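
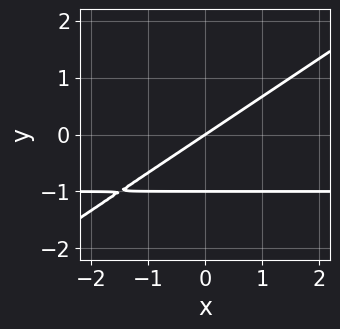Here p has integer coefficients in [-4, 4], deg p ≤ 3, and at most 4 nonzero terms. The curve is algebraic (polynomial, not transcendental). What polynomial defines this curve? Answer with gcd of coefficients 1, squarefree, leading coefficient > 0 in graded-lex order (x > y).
Degree: a generic line meets the curve in up to 2 points, so deg p = 2.
Observable constraints: among the integer gridlines, it crosses the y-axis at y ∈ {-1, 0}; it meets the x-axis at x = 0 (among the integer gridlines).
Solving for integer coefficients yields p as stated.

2*x*y - 3*y^2 + 2*x - 3*y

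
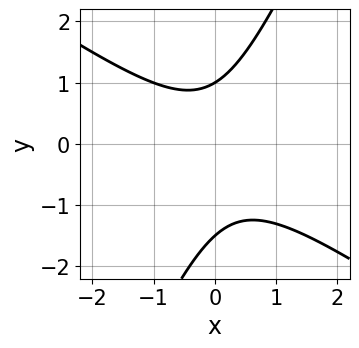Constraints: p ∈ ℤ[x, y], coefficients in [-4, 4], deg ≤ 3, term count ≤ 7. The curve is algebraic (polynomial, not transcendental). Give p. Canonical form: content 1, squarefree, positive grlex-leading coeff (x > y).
3*x^2 + 3*x*y - 2*y^2 - y + 3

(a) Degree: a generic line meets the curve in up to 2 points, so deg p = 2.
(b) Against the integer gridlines: it misses every integer gridline on the x-axis; it meets the y-axis at y = 1 (among the integer gridlines).
(c) Fitting integer coefficients to these (and the overall shape) gives p.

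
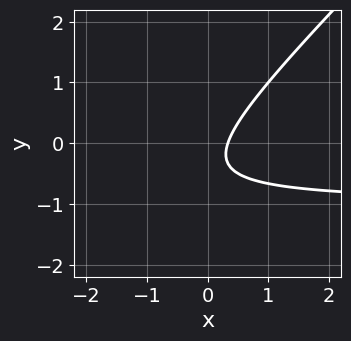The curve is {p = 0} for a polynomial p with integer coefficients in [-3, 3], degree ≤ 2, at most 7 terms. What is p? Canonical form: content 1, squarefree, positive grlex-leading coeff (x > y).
First, deg p = 2. The shape is more complex than any degree-1 curve.
Then, from the axis intercepts and sections: no y-intercept at any integer in the box.
Finally, these observations pin down the coefficients.

3*x*y - 3*y^2 + 3*x - 2*y - 1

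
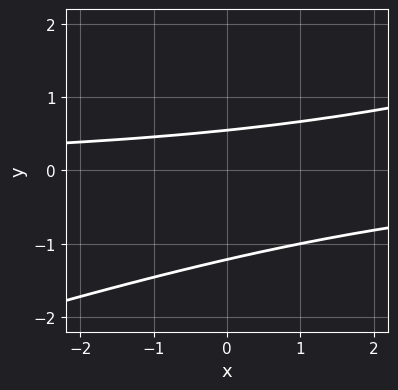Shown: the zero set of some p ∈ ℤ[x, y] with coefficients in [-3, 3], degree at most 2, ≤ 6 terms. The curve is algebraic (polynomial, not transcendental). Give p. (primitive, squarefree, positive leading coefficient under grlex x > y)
x*y - 3*y^2 - 2*y + 2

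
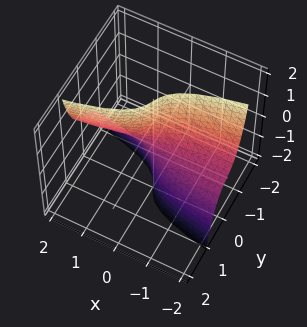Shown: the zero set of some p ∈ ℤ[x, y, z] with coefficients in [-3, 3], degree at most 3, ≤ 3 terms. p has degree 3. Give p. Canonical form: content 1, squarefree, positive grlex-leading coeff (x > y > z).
3*y^3 - x*z + y

(a) The degree is 3 — a generic line meets the surface in up to 3 points.
(b) Against the integer gridlines: the visible x-axis segment lies entirely on the surface; one y-axis crossing is at y = 0; the visible z-axis segment lies entirely on the surface.
(c) Matching integer coefficients to the picture gives p.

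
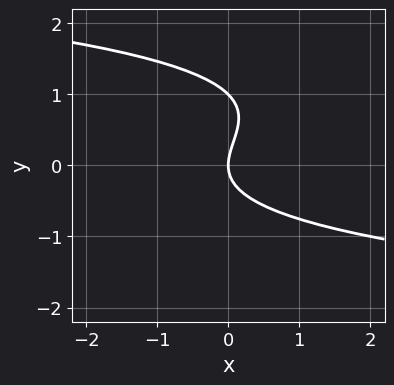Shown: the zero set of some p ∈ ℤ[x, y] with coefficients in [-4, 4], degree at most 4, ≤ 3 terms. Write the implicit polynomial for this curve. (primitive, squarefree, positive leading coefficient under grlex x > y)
1. Degree: a generic line meets the curve in up to 3 points, so deg p = 3.
2. Checking where it meets the axes: it crosses the x-axis at the gridline x = 0; among the integer gridlines, it crosses the y-axis at y ∈ {0, 1}.
3. Putting this together gives p.

y^3 - y^2 + x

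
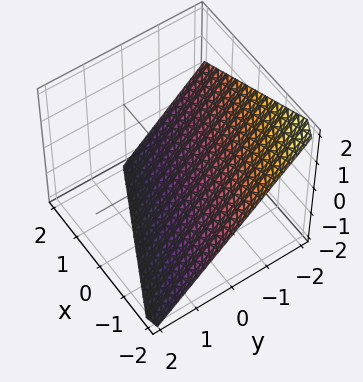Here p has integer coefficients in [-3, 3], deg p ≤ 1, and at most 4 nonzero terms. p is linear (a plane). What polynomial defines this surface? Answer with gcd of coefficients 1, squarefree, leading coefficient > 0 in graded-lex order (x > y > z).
(a) The degree is 1 — the surface is flat (a plane).
(b) From the axis intercepts and sections: it meets the y-axis at y = -1 (among the integer gridlines); it meets the z-axis at z = -1 (among the integer gridlines); one x-axis crossing is at x = -2.
(c) Together with the visible shape, these determine p as stated.

x + 2*y + 2*z + 2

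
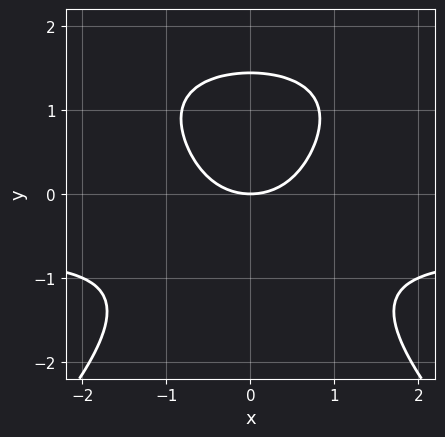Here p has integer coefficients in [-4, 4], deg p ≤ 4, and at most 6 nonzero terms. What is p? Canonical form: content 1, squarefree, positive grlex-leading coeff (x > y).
x^2*y^2 - y^4 - 2*x^2*y - 2*x^2 + 3*y

1. The degree is 4 — no degree-3 curve has this shape.
2. Symmetries: it's symmetric under x → −x, forcing even powers of x.
3. Reading off the gridlines: one x-axis crossing is at x = 0; it crosses the y-axis at the gridline y = 0.
4. Together with the visible shape, these determine p as stated.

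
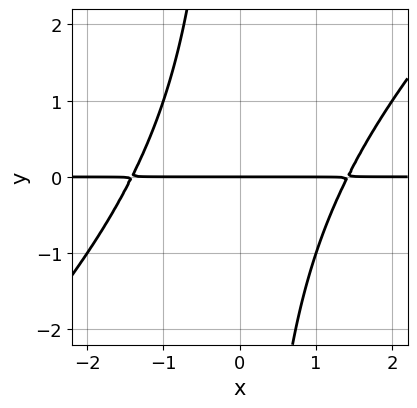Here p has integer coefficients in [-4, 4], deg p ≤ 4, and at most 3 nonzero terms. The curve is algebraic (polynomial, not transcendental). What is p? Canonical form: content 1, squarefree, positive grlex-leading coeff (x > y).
First, degree: no degree-2 curve has this shape, so deg p = 3.
Then, from the axis intercepts and sections: it crosses the y-axis at the gridline y = 0; the visible x-axis segment lies entirely on the curve.
Finally, assembling these constraints gives the stated polynomial.

x^2*y - x*y^2 - 2*y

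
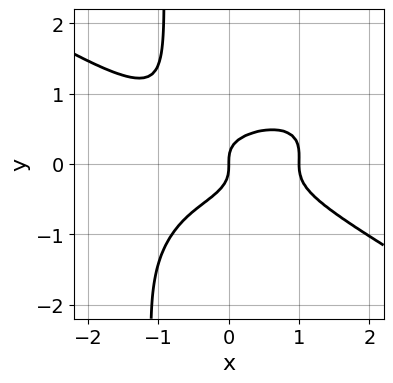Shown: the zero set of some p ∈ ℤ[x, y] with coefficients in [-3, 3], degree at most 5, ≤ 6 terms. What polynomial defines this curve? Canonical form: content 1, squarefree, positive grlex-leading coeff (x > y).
x^4 - x^2*y^2 + 3*x*y^3 + 3*y^3 - x

(a) Degree: no degree-3 curve has this shape, so deg p = 4.
(b) Against the integer gridlines: among the integer gridlines, it crosses the x-axis at x ∈ {0, 1}; one y-axis crossing is at y = 0.
(c) These observations pin down the coefficients.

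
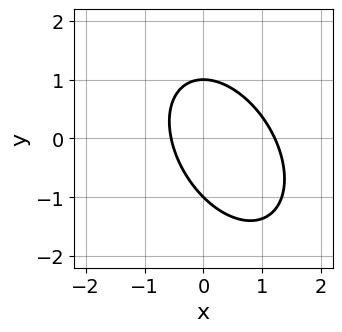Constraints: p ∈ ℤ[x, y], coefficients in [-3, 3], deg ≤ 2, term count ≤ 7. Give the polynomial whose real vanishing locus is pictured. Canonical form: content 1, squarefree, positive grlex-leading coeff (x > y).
3*x^2 + 2*x*y + 2*y^2 - 2*x - 2

Degree: a generic line meets the curve in up to 2 points, so deg p = 2.
Against the integer gridlines: the y-axis gridline crossings are at y ∈ {-1, 1}.
Fitting integer coefficients to these (and the overall shape) gives p.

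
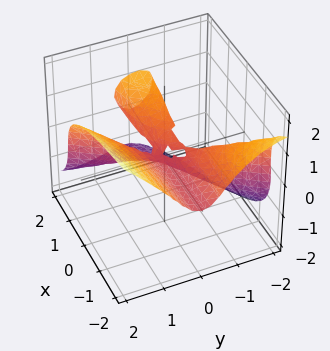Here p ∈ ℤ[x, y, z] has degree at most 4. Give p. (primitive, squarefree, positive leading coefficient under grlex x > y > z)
deg p = 3. No degree-2 surface has this shape.
From the axis intercepts and sections: it meets the z-axis at z = 0 (among the integer gridlines); the visible x-axis segment lies entirely on the surface.
Putting this together gives p.

3*x*y^2 - 2*y^3 + 3*z^3 - 2*x*z + 2*y*z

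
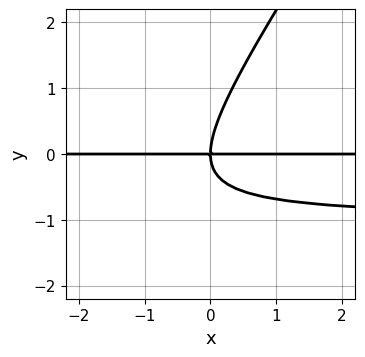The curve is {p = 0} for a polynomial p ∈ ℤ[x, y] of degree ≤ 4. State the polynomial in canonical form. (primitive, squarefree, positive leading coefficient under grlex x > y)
1. The degree is 3 — the shape is more complex than any degree-2 curve.
2. Observable constraints: the visible x-axis segment lies entirely on the curve; one y-axis crossing is at y = 0.
3. The integer polynomial consistent with all of this is the stated p.

3*x*y^2 - 2*y^3 + 3*x*y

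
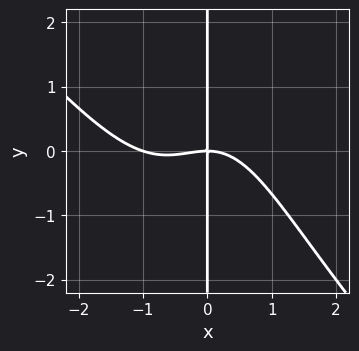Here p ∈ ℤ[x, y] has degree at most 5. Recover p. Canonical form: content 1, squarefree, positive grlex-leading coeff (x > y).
(a) Degree: the shape is more complex than any degree-3 curve, so deg p = 4.
(b) Against the integer gridlines: every point of the y-axis in the box is on the curve; among the integer gridlines, it crosses the x-axis at x ∈ {-1, 0}.
(c) Solving for integer coefficients yields p as stated.

x^4 + x^3*y + x^3 + 2*x*y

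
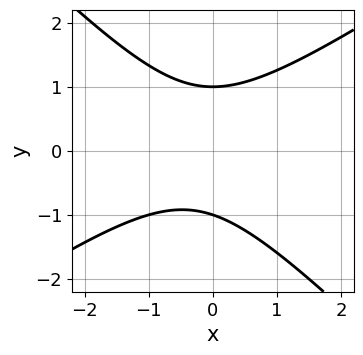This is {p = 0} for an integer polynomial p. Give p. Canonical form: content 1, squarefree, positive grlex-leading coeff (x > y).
2*x^2 - x*y - 3*y^2 + x + 3

The degree is 2 — no degree-1 curve has this shape.
From the axis intercepts and sections: among the integer gridlines, it crosses the y-axis at y ∈ {-1, 1}; it misses every integer gridline on the x-axis.
Matching integer coefficients to the picture gives p.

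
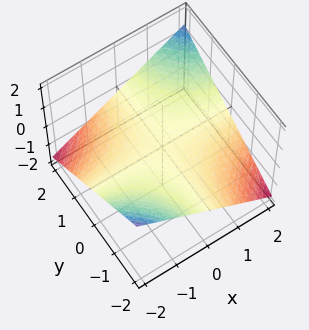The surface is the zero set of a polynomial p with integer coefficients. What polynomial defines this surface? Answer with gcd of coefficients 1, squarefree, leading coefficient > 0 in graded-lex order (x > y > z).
The degree is 2 — a saddle surface; a quadric.
Checking where it meets the axes: the visible x-axis segment lies entirely on the surface; it meets the z-axis at z = 0 (among the integer gridlines); the visible y-axis segment lies entirely on the surface.
Putting this together gives p.

x*y - 3*z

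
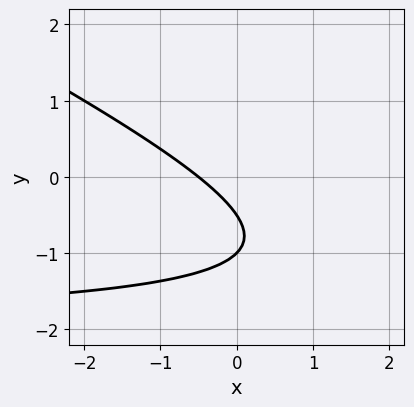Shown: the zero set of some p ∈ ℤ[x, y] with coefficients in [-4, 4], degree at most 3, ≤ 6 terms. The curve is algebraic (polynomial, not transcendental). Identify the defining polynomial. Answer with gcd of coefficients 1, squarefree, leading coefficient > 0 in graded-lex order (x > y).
1. Degree: no degree-1 curve has this shape, so deg p = 2.
2. Observable constraints: it crosses the y-axis at the gridline y = -1.
3. Putting this together gives p.

x*y + 2*y^2 + 2*x + 3*y + 1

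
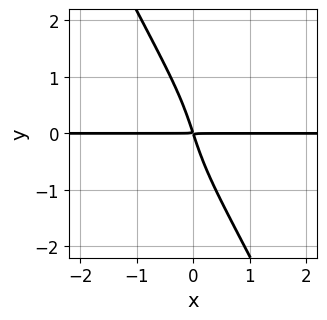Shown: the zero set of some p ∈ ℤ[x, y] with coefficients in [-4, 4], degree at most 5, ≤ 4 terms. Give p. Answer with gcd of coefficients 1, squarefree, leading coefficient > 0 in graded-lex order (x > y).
The degree is 4 — the shape is more complex than any degree-3 curve.
Against the integer gridlines: the visible x-axis segment lies entirely on the curve.
Putting this together gives p.

2*x*y^3 + y^4 + 3*x*y + y^2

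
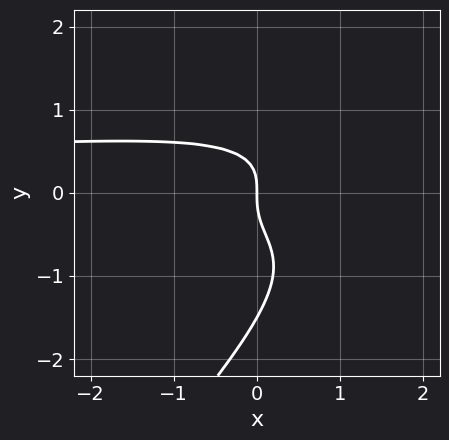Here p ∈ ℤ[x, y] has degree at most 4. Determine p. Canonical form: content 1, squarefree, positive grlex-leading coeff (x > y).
x^2*y^2 - 3*x*y^3 + 2*y^4 + 3*y^3 + 2*x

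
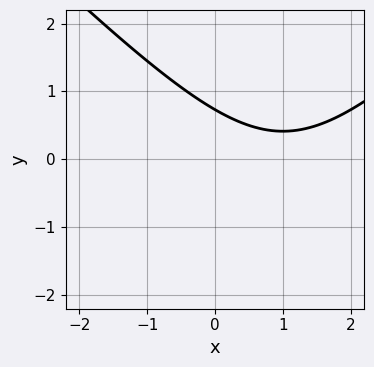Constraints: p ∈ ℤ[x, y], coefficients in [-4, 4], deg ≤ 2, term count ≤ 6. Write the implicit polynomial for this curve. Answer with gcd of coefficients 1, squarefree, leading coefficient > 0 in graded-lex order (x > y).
First, deg p = 2.
Then, against the integer gridlines: the curve avoids every integer x-axis point in the box.
Finally, putting this together gives p.

x^2 - y^2 - 2*x - 2*y + 2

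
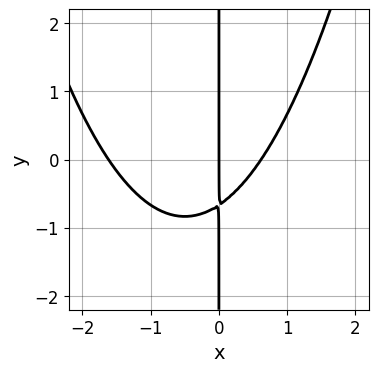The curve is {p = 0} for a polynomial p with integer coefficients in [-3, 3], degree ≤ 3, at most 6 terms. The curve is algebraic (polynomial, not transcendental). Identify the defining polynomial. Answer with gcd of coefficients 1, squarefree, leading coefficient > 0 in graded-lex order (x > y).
2*x^3 + 2*x^2 - 3*x*y - 2*x

(a) deg p = 3.
(b) Checking where it meets the axes: it meets the x-axis at x = 0 (among the integer gridlines); the visible y-axis segment lies entirely on the curve.
(c) Matching integer coefficients to the picture gives p.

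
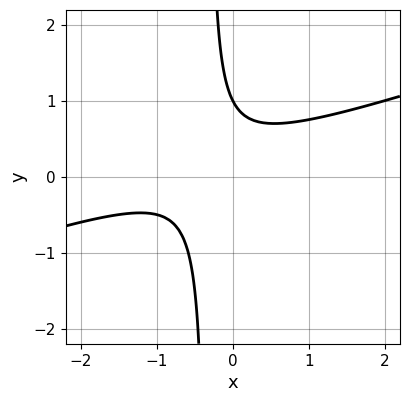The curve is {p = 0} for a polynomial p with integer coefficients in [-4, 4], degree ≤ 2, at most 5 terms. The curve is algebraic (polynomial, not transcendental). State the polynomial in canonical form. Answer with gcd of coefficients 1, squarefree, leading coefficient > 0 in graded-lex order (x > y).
First, deg p = 2. No degree-1 curve has this shape.
Then, from the axis intercepts and sections: one y-axis crossing is at y = 1; no x-intercept at any integer in the box.
Finally, the integer polynomial consistent with all of this is the stated p.

x^2 - 3*x*y + x - y + 1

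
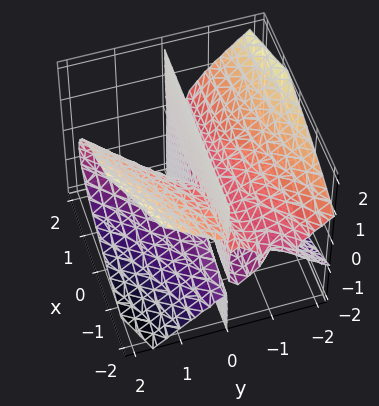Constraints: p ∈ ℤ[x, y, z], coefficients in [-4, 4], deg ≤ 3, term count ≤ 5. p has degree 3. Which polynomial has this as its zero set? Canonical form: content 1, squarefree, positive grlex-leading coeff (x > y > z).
(a) The degree is 3 — no degree-2 surface has this shape.
(b) From the axis intercepts and sections: every point of the x-axis in the box is on the surface; every point of the z-axis in the box is on the surface; one y-axis crossing is at y = 0.
(c) Assembling these constraints gives the stated polynomial.

2*x*y^2 - 2*y^3 + 3*y*z^2 + x*y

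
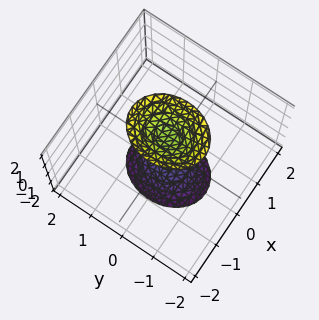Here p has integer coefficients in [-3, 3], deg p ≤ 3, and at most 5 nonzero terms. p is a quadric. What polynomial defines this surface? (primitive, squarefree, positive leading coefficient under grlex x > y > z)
1. There are 2 components. They look like related sheets of one shape, so recover p as a whole.
2. Degree: two separate bowl-shaped sheets opening away from each other; a quadric, so deg p = 2.
3. Symmetries: the y ↦ −y reflection is a symmetry, so y appears only in even powers; mirror symmetry z ↦ −z ⇒ only even powers of z; the x ↦ −x reflection is a symmetry, so x appears only in even powers.
4. Observable constraints: it misses every integer gridline on the x-axis; no y-intercept at any integer in the box.
5. Matching integer coefficients to the picture gives p.

3*x^2 + 2*y^2 - z^2 + 2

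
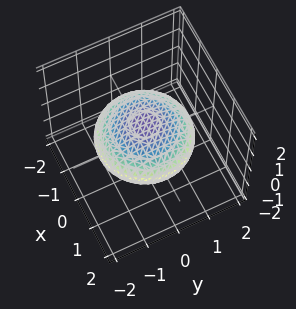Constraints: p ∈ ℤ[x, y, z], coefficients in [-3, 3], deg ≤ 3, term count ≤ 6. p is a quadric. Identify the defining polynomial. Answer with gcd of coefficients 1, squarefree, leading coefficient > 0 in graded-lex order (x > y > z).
1. Degree: a closed, bounded, convex surface; a quadric, so deg p = 2.
2. Symmetries: the z ↦ −z reflection is a symmetry, so z appears only in even powers; rotational symmetry about the z-axis ⇒ p depends on x, y only through x² + y².
3. Observable constraints: a circular section at z = 0 has radius between 1 and 2.
4. Together with the visible shape, these determine p as stated.

x^2 + y^2 + 3*z^2 - 2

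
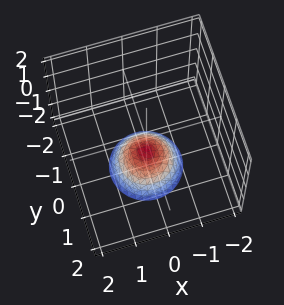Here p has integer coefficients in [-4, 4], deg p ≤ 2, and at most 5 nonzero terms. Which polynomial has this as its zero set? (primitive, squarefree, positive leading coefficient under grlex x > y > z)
x^2 + y^2 + z + 1

(a) deg p = 2. No degree-1 surface has this shape.
(b) Symmetries: rotational symmetry about the z-axis ⇒ p depends on x, y only through x² + y².
(c) From the axis intercepts and sections: a circular section at z = -2 has radius exactly 1; no x-intercept at any integer in the box.
(d) Matching integer coefficients to the picture gives p. Check: (0, 0, -1) on the z-axis lies on the surface, and p(0, 0, -1) = 0. ✓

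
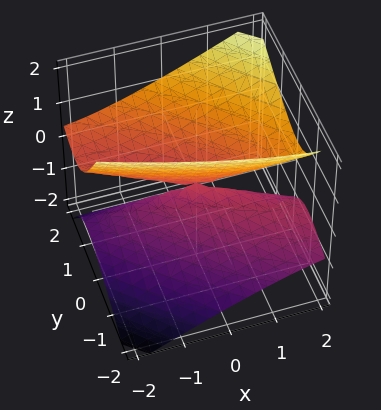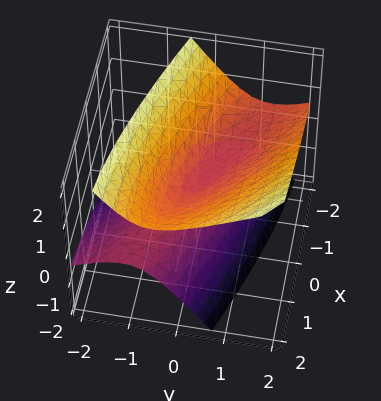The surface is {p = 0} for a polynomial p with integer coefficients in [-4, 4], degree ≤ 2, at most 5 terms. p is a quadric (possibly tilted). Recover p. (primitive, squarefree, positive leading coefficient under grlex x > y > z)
First, the picture has 2 separate pieces.
Next, the degree is 2 — the shape is more complex than any degree-1 surface.
Then, from the axis intercepts and sections: it crosses the z-axis at the gridline z = 0; one x-axis crossing is at x = 0; it meets the y-axis at y = 0 (among the integer gridlines).
Finally, together with the visible shape, these determine p as stated.

x^2 + 3*x*y + 3*y^2 - 3*y*z - 3*z^2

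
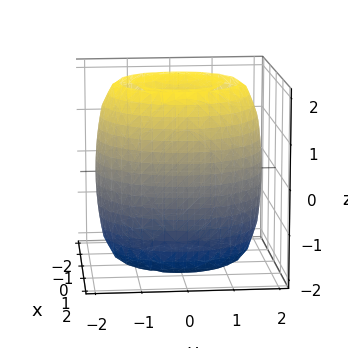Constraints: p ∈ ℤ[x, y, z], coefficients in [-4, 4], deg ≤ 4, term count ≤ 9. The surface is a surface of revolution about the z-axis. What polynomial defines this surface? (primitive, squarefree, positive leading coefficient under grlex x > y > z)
First, I count 2 distinct pieces. They look like related sheets of one shape, so recover p as a whole.
Next, the degree is 4 — a generic line meets the surface in up to 4 points.
Then, symmetries: rotational symmetry about the z-axis ⇒ p depends on x, y only through x² + y².
Next, observable constraints: a circular section at z = 2 has radius exactly 1.
Finally, matching integer coefficients to the picture gives p.

x^4 + 2*x^2*y^2 + y^4 - 3*x^2 - 3*y^2 + z^2 - 2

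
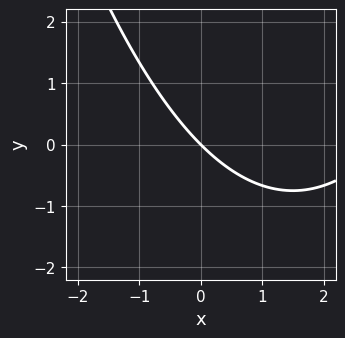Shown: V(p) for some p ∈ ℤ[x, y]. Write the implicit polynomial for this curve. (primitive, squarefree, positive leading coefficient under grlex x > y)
x^2 - 3*x - 3*y

(a) The degree is 2 — a generic line meets the curve in up to 2 points.
(b) Checking where it meets the axes: it meets the x-axis at x = 0 (among the integer gridlines); one y-axis crossing is at y = 0.
(c) Putting this together gives p.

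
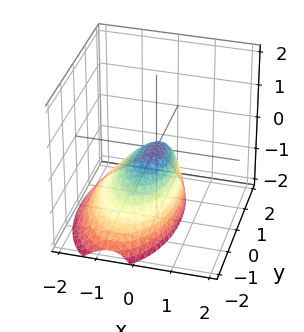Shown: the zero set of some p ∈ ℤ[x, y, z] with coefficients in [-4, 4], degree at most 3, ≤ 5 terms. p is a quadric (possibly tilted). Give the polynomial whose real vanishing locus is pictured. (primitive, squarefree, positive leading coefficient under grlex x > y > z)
deg p = 2. No degree-1 surface has this shape.
From the visible intercepts: it meets the x-axis at x = 0 (among the integer gridlines); one z-axis crossing is at z = 0; it meets the y-axis at y = 0 (among the integer gridlines).
Fitting integer coefficients to these (and the overall shape) gives p.

3*x^2 - 2*x*z + y^2 + 2*z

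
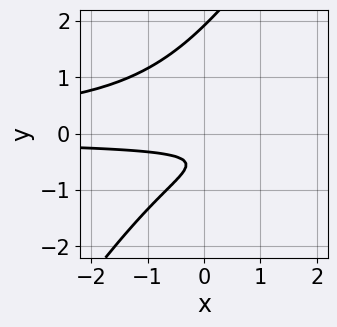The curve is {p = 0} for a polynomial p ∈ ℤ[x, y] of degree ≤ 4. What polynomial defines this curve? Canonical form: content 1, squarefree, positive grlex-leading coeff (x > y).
3*x*y^2 - 2*y^3 + 2*y^2 + 3*y + 1

deg p = 3. A generic line meets the curve in up to 3 points.
Observable constraints: no x-intercept at any integer in the box.
Fitting integer coefficients to these (and the overall shape) gives p.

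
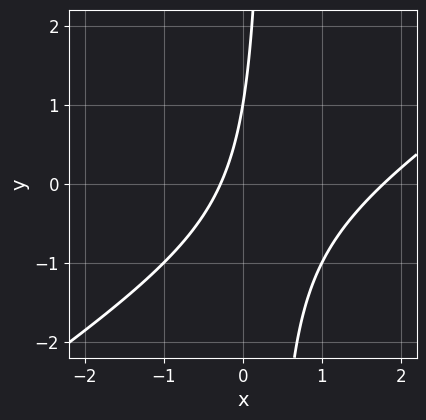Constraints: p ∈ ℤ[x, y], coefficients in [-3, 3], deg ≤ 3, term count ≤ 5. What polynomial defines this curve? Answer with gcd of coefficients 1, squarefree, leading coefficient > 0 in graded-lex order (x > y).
2*x^2 - 3*x*y - 3*x + y - 1

Degree: no degree-1 curve has this shape, so deg p = 2.
Observable constraints: it crosses the y-axis at the gridline y = 1.
Putting this together gives p.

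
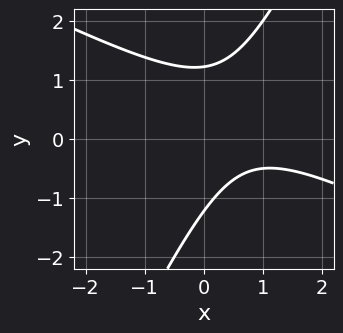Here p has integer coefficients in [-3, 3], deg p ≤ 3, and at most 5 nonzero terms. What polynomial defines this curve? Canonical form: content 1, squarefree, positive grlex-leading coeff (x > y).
(a) deg p = 2.
(b) Observable constraints: the curve avoids every integer x-axis point in the box.
(c) Together with the visible shape, these determine p as stated.

2*x^2 + 3*x*y - 2*y^2 - 3*x + 3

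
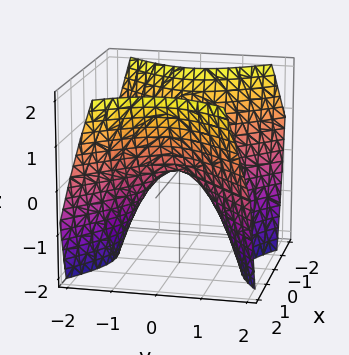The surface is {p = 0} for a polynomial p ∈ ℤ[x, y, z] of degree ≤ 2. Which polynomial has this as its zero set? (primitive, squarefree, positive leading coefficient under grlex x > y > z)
x^2 - y^2 - z

First, deg p = 2. A hyperbolic paraboloid; a quadric.
Then, symmetries: it's symmetric under y → −y, forcing even powers of y; mirror symmetry x ↦ −x ⇒ only even powers of x.
Then, reading off the gridlines: it meets the y-axis at y = 0 (among the integer gridlines); it crosses the x-axis at the gridline x = 0; it meets the z-axis at z = 0 (among the integer gridlines).
Finally, solving for integer coefficients yields p as stated.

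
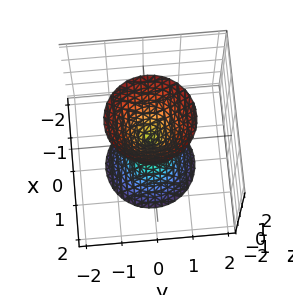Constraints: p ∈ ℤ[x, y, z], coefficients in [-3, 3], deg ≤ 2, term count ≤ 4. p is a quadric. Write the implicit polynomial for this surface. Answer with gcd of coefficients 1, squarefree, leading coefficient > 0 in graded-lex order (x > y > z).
3*x^2 + 3*y^2 - z^2

First, the picture has 2 separate pieces.
Then, the degree is 2 — two nappes meeting at a single point; a quadric.
Next, symmetries: the z ↦ −z reflection is a symmetry, so z appears only in even powers; the surface is invariant under rotation about z: p = q(x² + y², z).
Next, from the axis intercepts and sections: it crosses the y-axis at the gridline y = 0; a circular section at z = -1 has radius between 0 and 1; one x-axis crossing is at x = 0; it crosses the z-axis at the gridline z = 0.
Finally, solving for integer coefficients yields p as stated.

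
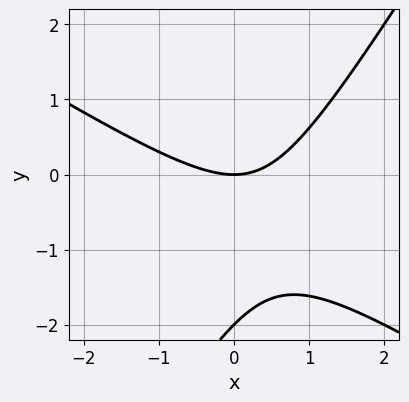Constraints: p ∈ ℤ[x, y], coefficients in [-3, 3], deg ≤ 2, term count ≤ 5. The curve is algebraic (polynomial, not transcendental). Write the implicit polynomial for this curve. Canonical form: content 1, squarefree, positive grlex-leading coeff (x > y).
x^2 + x*y - y^2 - 2*y

1. deg p = 2. No degree-1 curve has this shape.
2. Against the integer gridlines: the y-axis gridline crossings are at y ∈ {-2, 0}; it crosses the x-axis at the gridline x = 0.
3. Fitting integer coefficients to these (and the overall shape) gives p.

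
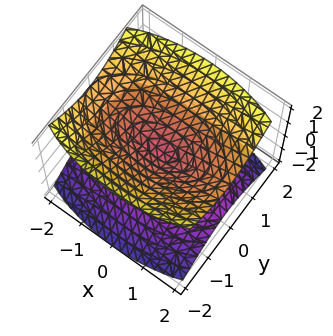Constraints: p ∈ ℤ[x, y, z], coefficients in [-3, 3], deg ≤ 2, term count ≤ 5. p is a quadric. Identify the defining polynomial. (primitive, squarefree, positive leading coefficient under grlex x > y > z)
x^2 + 3*y^2 - 3*z^2

(a) There are 2 components. They look like related sheets of one shape, so recover p as a whole.
(b) Degree: two nappes meeting at a single point; a quadric, so deg p = 2.
(c) Symmetries: mirror symmetry z ↦ −z ⇒ only even powers of z; the y ↦ −y reflection is a symmetry, so y appears only in even powers; the x ↦ −x reflection is a symmetry, so x appears only in even powers.
(d) From the axis intercepts and sections: one z-axis crossing is at z = 0; one x-axis crossing is at x = 0; it crosses the y-axis at the gridline y = 0.
(e) Fitting integer coefficients to these (and the overall shape) gives p.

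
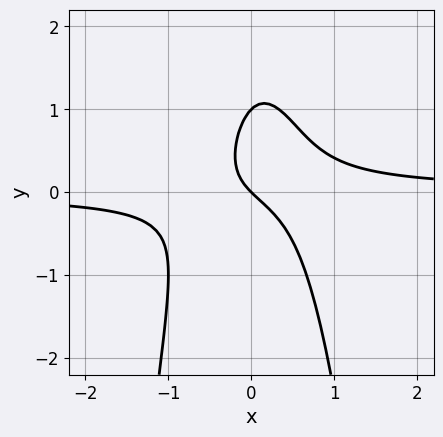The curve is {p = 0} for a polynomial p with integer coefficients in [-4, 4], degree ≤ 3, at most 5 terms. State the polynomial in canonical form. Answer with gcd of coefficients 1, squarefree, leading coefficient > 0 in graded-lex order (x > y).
1. The degree is 3 — a generic line meets the curve in up to 3 points.
2. Against the integer gridlines: among the integer gridlines, it crosses the y-axis at y ∈ {0, 1}; it crosses the x-axis at the gridline x = 0.
3. Fitting integer coefficients to these (and the overall shape) gives p.

3*x^2*y + y^2 - x - y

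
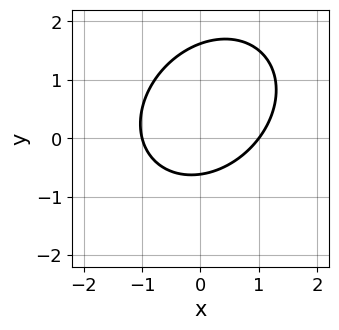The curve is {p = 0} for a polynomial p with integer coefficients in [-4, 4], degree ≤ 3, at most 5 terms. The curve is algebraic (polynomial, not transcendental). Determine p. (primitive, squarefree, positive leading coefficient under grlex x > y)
(a) Degree: the shape is more complex than any degree-1 curve, so deg p = 2.
(b) Checking where it meets the axes: among the integer gridlines, it crosses the x-axis at x ∈ {-1, 1}.
(c) These observations pin down the coefficients.

2*x^2 - x*y + 2*y^2 - 2*y - 2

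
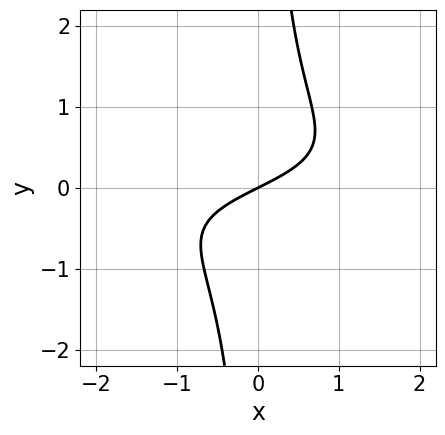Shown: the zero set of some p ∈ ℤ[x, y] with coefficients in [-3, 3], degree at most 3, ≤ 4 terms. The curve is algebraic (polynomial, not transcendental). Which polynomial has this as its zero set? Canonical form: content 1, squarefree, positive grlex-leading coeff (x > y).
2*x*y^2 + x - 2*y

(a) The degree is 3 — the shape is more complex than any degree-2 curve.
(b) Reading off the gridlines: one x-axis crossing is at x = 0; it crosses the y-axis at the gridline y = 0.
(c) The integer polynomial consistent with all of this is the stated p.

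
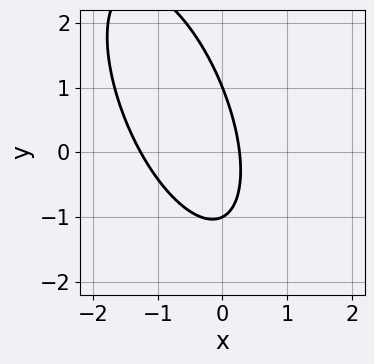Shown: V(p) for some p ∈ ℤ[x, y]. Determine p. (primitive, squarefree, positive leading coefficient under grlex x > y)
deg p = 2. A generic line meets the curve in up to 2 points.
Observable constraints: the y-axis gridline crossings are at y ∈ {-1, 1}.
Solving for integer coefficients yields p as stated.

3*x^2 + 2*x*y + y^2 + 3*x - 1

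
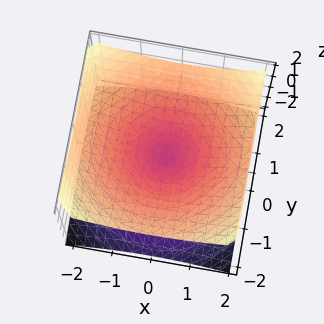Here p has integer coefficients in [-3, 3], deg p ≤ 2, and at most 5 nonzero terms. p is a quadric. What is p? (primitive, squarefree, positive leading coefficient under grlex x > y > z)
First, the degree is 2 — a double cone through the origin; a quadric.
Next, symmetries: the z-axis is an axis of rotation, so x and y enter only as x² + y²; the z ↦ −z reflection is a symmetry, so z appears only in even powers.
Then, reading off the gridlines: it crosses the x-axis at the gridline x = 0; a circular section at z = -1 has radius between 1 and 2; one z-axis crossing is at z = 0.
Finally, these observations pin down the coefficients.

x^2 + y^2 - 2*z^2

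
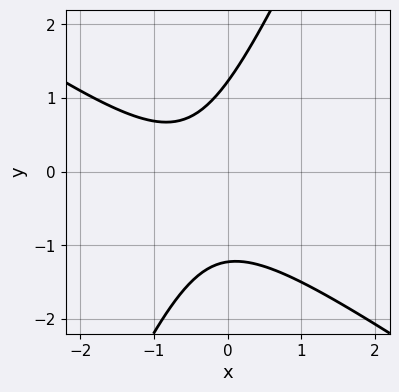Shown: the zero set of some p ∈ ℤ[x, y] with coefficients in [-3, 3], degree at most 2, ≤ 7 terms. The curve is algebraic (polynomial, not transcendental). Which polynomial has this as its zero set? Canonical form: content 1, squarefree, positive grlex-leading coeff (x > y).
3*x^2 + 3*x*y - 2*y^2 + 3*x + 3

The degree is 2 — a generic line meets the curve in up to 2 points.
From the visible intercepts: no x-intercept at any integer in the box.
Assembling these constraints gives the stated polynomial.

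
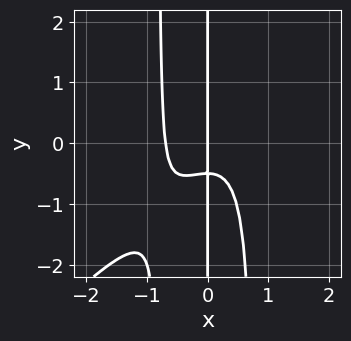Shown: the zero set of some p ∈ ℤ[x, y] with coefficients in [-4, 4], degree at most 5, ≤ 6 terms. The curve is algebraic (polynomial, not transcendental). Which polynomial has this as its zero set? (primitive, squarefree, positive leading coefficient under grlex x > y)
Degree: a generic line meets the curve in up to 4 points, so deg p = 4.
Observable constraints: it crosses the x-axis at the gridline x = 0; the visible y-axis segment lies entirely on the curve.
Fitting integer coefficients to these (and the overall shape) gives p.

3*x^4 - 3*x^3*y + 2*x*y + x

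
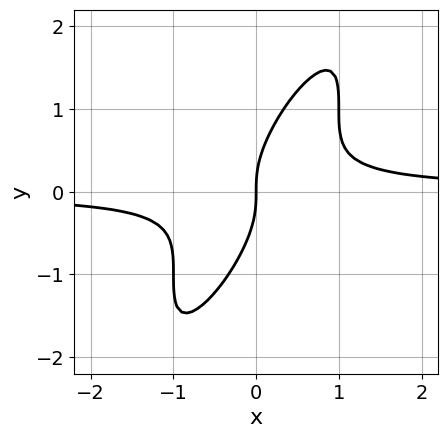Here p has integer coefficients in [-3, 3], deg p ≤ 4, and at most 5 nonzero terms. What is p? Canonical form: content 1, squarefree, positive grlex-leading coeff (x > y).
3*x^2*y - 3*x*y^2 + y^3 - x

(a) The degree is 3 — no degree-2 curve has this shape.
(b) From the axis intercepts and sections: it crosses the y-axis at the gridline y = 0; it meets the x-axis at x = 0 (among the integer gridlines).
(c) Together with the visible shape, these determine p as stated.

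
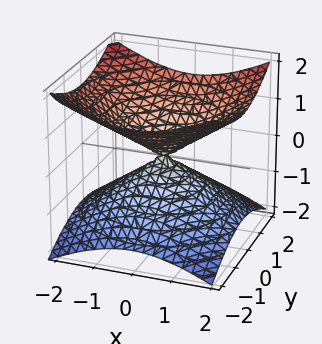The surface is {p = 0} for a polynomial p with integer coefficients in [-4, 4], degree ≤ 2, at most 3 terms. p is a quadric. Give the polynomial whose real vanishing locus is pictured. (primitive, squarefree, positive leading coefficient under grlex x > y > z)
1. deg p = 2.
2. Symmetries: it's symmetric under z → −z, forcing even powers of z; every cross-section ⟂ z is a circle, so x, y appear only via x² + y².
3. Observable constraints: it meets the y-axis at y = 0 (among the integer gridlines); a circular section at z = 1 has radius between 1 and 2.
4. Solving for integer coefficients yields p as stated.

x^2 + y^2 - 2*z^2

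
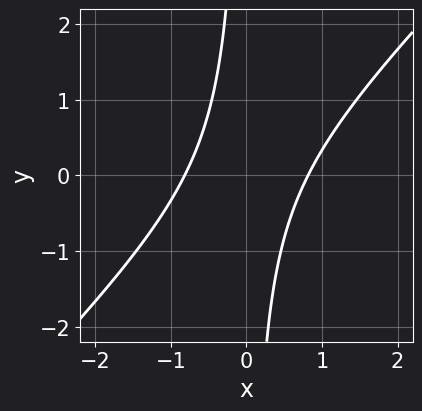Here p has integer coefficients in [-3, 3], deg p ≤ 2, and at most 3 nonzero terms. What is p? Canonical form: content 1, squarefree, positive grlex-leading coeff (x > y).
3*x^2 - 3*x*y - 2

First, degree: the shape is more complex than any degree-1 curve, so deg p = 2.
Then, observable constraints: no y-intercept at any integer in the box.
Finally, together with the visible shape, these determine p as stated.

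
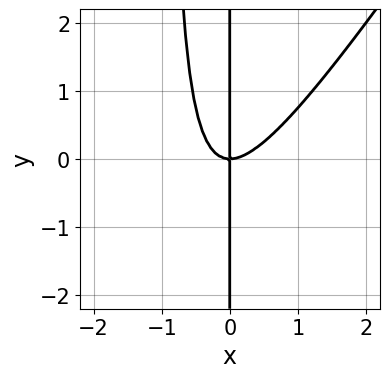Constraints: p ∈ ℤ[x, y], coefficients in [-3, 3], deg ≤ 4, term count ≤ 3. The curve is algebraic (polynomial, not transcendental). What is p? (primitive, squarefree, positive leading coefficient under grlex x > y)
The degree is 3 — the shape is more complex than any degree-2 curve.
From the visible intercepts: every point of the y-axis in the box is on the curve; one x-axis crossing is at x = 0.
Putting this together gives p.

3*x^3 - 2*x^2*y - 2*x*y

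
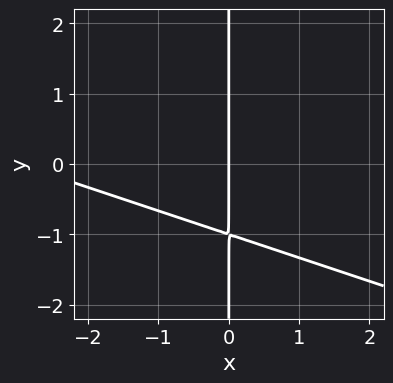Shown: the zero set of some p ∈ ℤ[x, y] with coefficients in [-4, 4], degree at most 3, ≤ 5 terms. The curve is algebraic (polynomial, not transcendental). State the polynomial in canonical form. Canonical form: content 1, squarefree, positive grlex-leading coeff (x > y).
Degree: a generic line meets the curve in up to 2 points, so deg p = 2.
Checking where it meets the axes: the visible y-axis segment lies entirely on the curve; one x-axis crossing is at x = 0.
Solving for integer coefficients yields p as stated.

x^2 + 3*x*y + 3*x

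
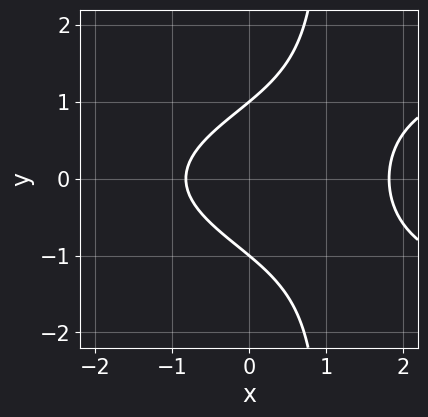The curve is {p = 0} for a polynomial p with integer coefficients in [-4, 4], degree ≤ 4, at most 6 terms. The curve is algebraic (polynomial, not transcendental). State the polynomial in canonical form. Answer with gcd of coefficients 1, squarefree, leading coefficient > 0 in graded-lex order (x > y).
(a) Degree: no degree-2 curve has this shape, so deg p = 3.
(b) Symmetries: it's symmetric under y → −y, forcing even powers of y.
(c) Against the integer gridlines: among the integer gridlines, it crosses the y-axis at y ∈ {-1, 1}.
(d) Together with the visible shape, these determine p as stated.

3*x*y^2 - 2*x^2 - 3*y^2 + 2*x + 3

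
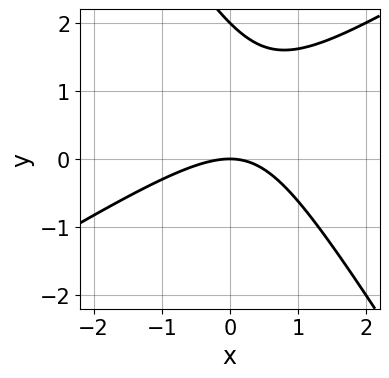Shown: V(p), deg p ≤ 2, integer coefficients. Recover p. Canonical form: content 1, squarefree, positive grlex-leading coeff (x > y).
First, degree: a generic line meets the curve in up to 2 points, so deg p = 2.
Then, against the integer gridlines: one x-axis crossing is at x = 0; among the integer gridlines, it crosses the y-axis at y ∈ {0, 2}.
Finally, solving for integer coefficients yields p as stated.

x^2 - x*y - y^2 + 2*y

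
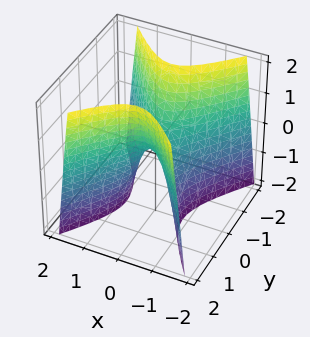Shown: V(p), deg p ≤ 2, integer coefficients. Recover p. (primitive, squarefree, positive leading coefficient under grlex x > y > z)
3*x^2 - 2*y^2 + z

(a) deg p = 2. A saddle surface; a quadric.
(b) Symmetries: mirror symmetry y ↦ −y ⇒ only even powers of y; mirror symmetry x ↦ −x ⇒ only even powers of x.
(c) Observable constraints: it meets the y-axis at y = 0 (among the integer gridlines); it meets the x-axis at x = 0 (among the integer gridlines).
(d) Together with the visible shape, these determine p as stated.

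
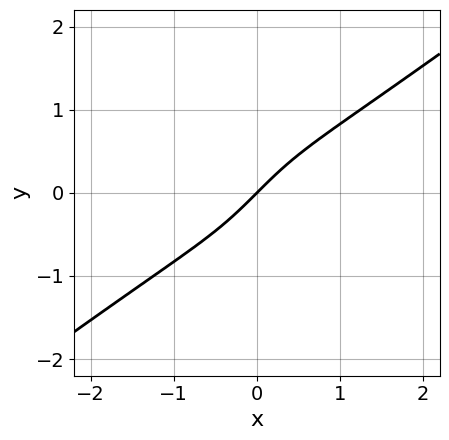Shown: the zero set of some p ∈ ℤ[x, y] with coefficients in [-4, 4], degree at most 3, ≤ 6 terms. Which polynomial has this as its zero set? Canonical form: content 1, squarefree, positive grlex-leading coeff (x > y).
2*x^3 - 2*x^2*y - x*y^2 + 2*x - 2*y

(a) deg p = 3.
(b) Against the integer gridlines: one y-axis crossing is at y = 0; it crosses the x-axis at the gridline x = 0.
(c) Solving for integer coefficients yields p as stated.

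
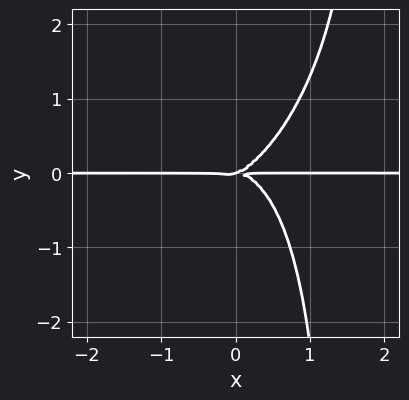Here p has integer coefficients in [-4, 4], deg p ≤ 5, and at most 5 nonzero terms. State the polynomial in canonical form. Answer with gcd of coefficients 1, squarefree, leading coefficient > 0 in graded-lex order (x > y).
Degree: the shape is more complex than any degree-3 curve, so deg p = 4.
Observable constraints: every point of the x-axis in the box is on the curve; one y-axis crossing is at y = 0.
Assembling these constraints gives the stated polynomial.

3*x^3*y - 2*x^2*y^2 + 2*x*y^3 + x*y^2 - 3*y^3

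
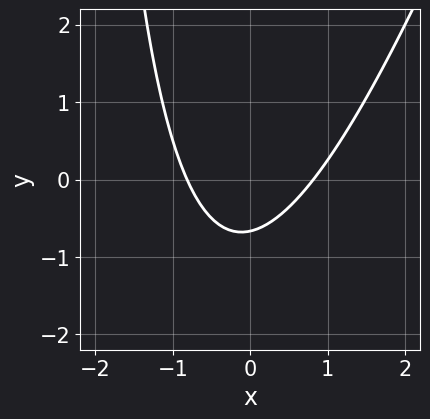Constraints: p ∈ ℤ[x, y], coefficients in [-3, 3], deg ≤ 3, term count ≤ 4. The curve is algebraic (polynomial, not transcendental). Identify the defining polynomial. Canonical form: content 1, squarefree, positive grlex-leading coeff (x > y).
deg p = 2. A generic line meets the curve in up to 2 points.
Matching integer coefficients to the picture gives p.

3*x^2 - x*y - 3*y - 2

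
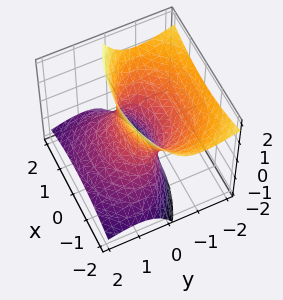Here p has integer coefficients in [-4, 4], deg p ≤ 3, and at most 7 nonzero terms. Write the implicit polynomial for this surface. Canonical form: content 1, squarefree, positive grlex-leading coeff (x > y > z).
1. Degree: a generic line meets the surface in up to 2 points, so deg p = 2.
2. From the visible intercepts: the surface avoids every integer z-axis point in the box; the x-axis gridline crossings are at x ∈ {-1, 1}.
3. Fitting integer coefficients to these (and the overall shape) gives p.

x^2 + 2*y^2 + 3*y*z - z^2 - 1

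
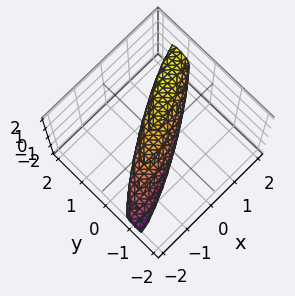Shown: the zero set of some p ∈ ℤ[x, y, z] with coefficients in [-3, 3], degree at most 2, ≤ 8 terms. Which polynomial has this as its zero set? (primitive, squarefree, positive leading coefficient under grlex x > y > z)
x^2 - 3*x*y + 3*y^2 - 2*y*z + 3*z^2 - 1

First, deg p = 2. The shape is more complex than any degree-1 surface.
Then, observable constraints: among the integer gridlines, it crosses the x-axis at x ∈ {-1, 1}.
Finally, together with the visible shape, these determine p as stated.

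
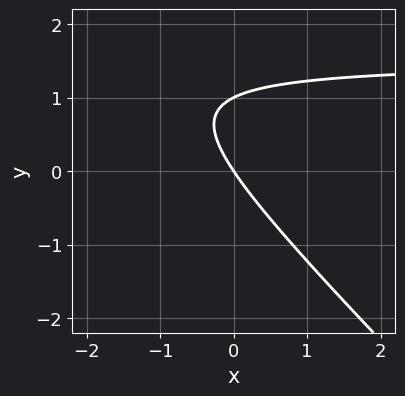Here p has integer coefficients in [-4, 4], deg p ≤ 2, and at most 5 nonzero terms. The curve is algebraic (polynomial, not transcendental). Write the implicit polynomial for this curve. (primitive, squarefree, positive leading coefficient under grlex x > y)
2*x*y + 2*y^2 - 3*x - 2*y

First, the degree is 2 — a generic line meets the curve in up to 2 points.
Next, from the axis intercepts and sections: the y-axis gridline crossings are at y ∈ {0, 1}; it meets the x-axis at x = 0 (among the integer gridlines).
Finally, together with the visible shape, these determine p as stated.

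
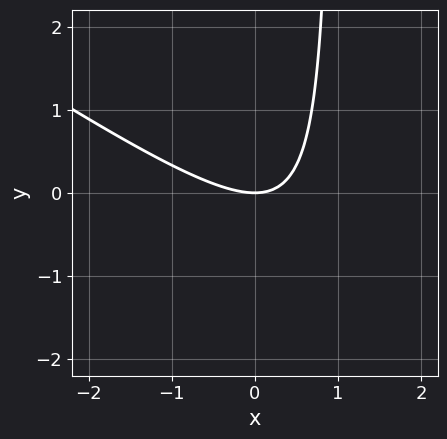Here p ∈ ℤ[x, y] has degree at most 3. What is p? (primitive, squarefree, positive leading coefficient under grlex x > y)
(a) The degree is 2 — no degree-1 curve has this shape.
(b) From the axis intercepts and sections: one y-axis crossing is at y = 0; it meets the x-axis at x = 0 (among the integer gridlines).
(c) Fitting integer coefficients to these (and the overall shape) gives p.

2*x^2 + 3*x*y - 3*y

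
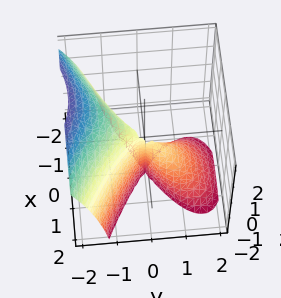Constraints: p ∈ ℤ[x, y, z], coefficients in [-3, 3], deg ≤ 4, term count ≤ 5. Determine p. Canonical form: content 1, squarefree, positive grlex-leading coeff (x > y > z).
3*y^3 + 3*y^2*z + 3*x^2 - x*y

deg p = 3. No degree-2 surface has this shape.
Observable constraints: one y-axis crossing is at y = 0; one x-axis crossing is at x = 0; every point of the z-axis in the box is on the surface.
Fitting integer coefficients to these (and the overall shape) gives p.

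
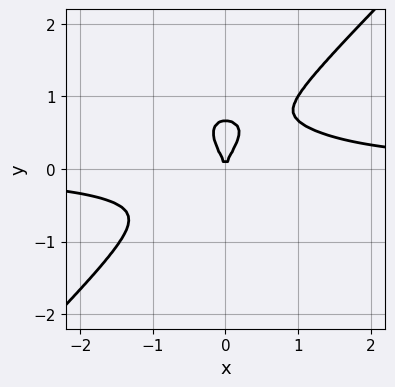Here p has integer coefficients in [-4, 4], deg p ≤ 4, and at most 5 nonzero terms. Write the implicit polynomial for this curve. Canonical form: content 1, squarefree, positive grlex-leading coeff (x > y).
3*x^3*y - 3*y^4 + 2*y^3 - 2*x^2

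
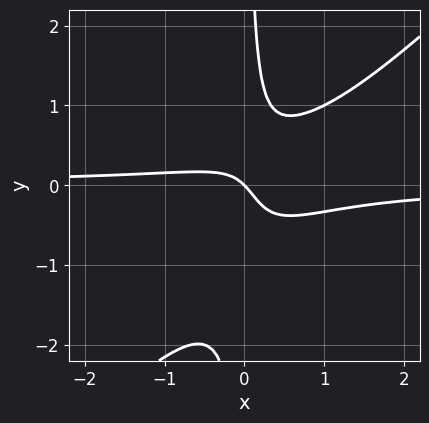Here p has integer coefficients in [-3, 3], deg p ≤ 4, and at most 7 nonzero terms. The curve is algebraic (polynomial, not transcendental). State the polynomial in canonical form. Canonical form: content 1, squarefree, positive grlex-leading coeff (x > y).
1. deg p = 3.
2. Reading off the gridlines: it crosses the x-axis at the gridline x = 0; it crosses the y-axis at the gridline y = 0.
3. Fitting integer coefficients to these (and the overall shape) gives p.

3*x^2*y - 3*x*y^2 - 2*x*y + x + y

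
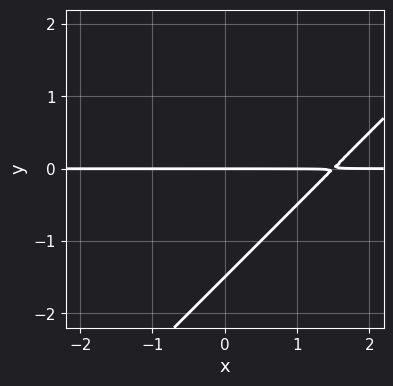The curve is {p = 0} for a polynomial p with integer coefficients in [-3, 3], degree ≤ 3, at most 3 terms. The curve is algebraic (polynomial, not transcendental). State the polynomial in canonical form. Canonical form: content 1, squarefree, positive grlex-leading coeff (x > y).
The degree is 2 — the shape is more complex than any degree-1 curve.
From the axis intercepts and sections: one y-axis crossing is at y = 0; every point of the x-axis in the box is on the curve.
These observations pin down the coefficients.

2*x*y - 2*y^2 - 3*y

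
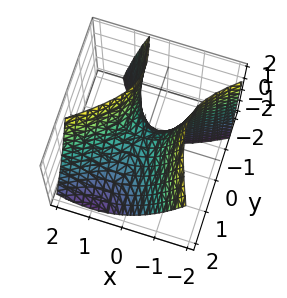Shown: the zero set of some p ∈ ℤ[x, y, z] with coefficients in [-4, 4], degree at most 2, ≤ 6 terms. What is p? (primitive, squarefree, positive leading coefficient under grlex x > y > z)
3*x^2 - 3*x*y - 2*y^2 - 2*y*z - 2*z

1. The degree is 2 — the shape is more complex than any degree-1 surface.
2. Against the integer gridlines: it meets the y-axis at y = 0 (among the integer gridlines); it meets the x-axis at x = 0 (among the integer gridlines).
3. Fitting integer coefficients to these (and the overall shape) gives p.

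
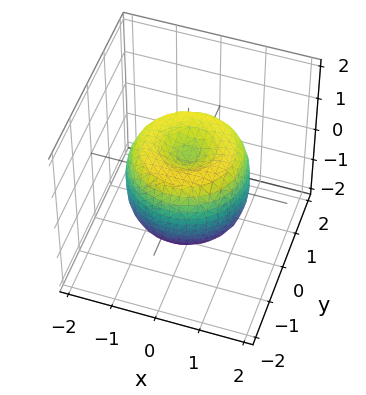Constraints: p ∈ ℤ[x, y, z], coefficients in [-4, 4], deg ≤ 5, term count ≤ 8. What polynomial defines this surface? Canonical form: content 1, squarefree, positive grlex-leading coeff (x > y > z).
2*x^4 + 4*x^2*y^2 + 2*y^4 - 3*x^2 - 3*y^2 + 2*z^2 - 1

(a) The degree is 4 — a generic line meets the surface in up to 4 points.
(b) Symmetries: rotational symmetry about the z-axis ⇒ p depends on x, y only through x² + y².
(c) From the axis intercepts and sections: a circular section at z = 1 has radius between 0 and 1.
(d) The integer polynomial consistent with all of this is the stated p.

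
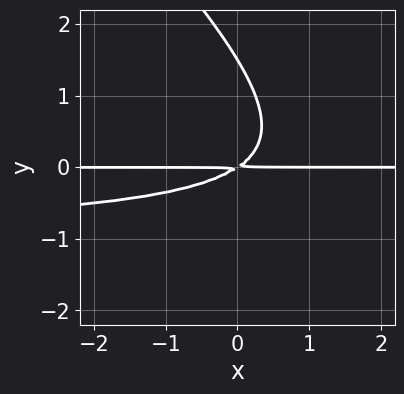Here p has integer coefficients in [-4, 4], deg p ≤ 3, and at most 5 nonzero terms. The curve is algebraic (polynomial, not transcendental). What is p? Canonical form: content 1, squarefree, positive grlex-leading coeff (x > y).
2*x*y^2 + 2*y^3 + 2*x*y - 3*y^2

deg p = 3. No degree-2 curve has this shape.
Checking where it meets the axes: the visible x-axis segment lies entirely on the curve.
Together with the visible shape, these determine p as stated.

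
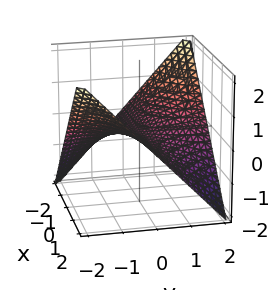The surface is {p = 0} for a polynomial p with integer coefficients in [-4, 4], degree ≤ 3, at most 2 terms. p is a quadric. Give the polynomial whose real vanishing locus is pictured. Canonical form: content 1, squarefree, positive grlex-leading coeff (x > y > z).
1. The degree is 2 — a saddle surface; a quadric.
2. From the axis intercepts and sections: the visible y-axis segment lies entirely on the surface; the visible x-axis segment lies entirely on the surface.
3. Putting this together gives p.

x*y + 2*z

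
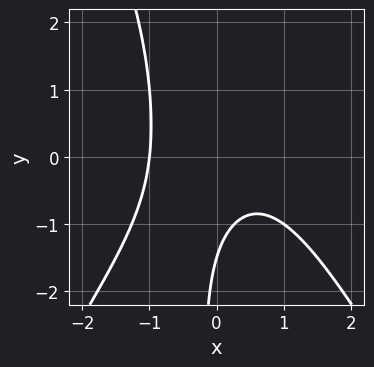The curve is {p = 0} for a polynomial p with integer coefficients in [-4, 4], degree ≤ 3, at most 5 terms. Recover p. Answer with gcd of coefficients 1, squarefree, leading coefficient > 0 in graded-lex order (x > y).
(a) The degree is 3 — no degree-2 curve has this shape.
(b) Reading off the gridlines: it crosses the x-axis at the gridline x = -1.
(c) Together with the visible shape, these determine p as stated.

3*x^3 - x*y^2 + 3*x*y + 2*y + 3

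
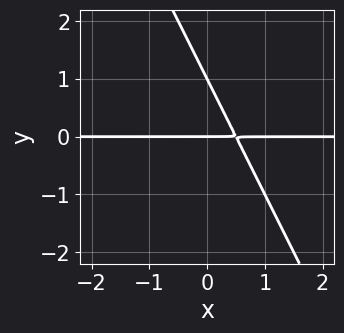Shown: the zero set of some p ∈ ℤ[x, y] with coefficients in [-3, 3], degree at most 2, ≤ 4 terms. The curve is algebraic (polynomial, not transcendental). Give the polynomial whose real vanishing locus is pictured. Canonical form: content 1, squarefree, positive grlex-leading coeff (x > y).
First, the degree is 2 — a generic line meets the curve in up to 2 points.
Next, observable constraints: every point of the x-axis in the box is on the curve; among the integer gridlines, it crosses the y-axis at y ∈ {0, 1}.
Finally, together with the visible shape, these determine p as stated.

2*x*y + y^2 - y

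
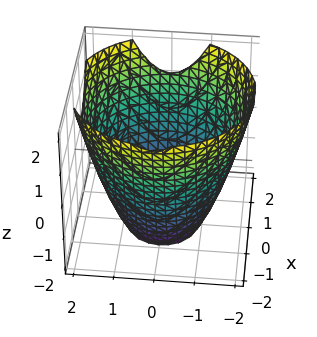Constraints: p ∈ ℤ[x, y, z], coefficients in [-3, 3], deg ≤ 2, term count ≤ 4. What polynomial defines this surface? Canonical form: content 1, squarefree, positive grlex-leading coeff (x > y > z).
Degree: no degree-1 surface has this shape, so deg p = 2.
Symmetries: rotational symmetry about the z-axis ⇒ p depends on x, y only through x² + y².
From the visible intercepts: a circular section at z = 0 has radius between 1 and 2; the surface avoids every integer z-axis point in the box.
Putting this together gives p.

x^2 + y^2 - z - 3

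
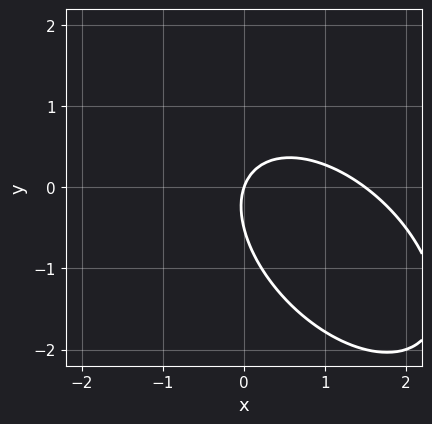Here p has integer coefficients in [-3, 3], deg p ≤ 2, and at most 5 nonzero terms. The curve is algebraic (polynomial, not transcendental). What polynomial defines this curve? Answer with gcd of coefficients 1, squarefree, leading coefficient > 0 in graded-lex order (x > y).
2*x^2 + 2*x*y + 2*y^2 - 3*x + y

First, deg p = 2.
Then, from the axis intercepts and sections: it crosses the x-axis at the gridline x = 0; one y-axis crossing is at y = 0.
Finally, putting this together gives p.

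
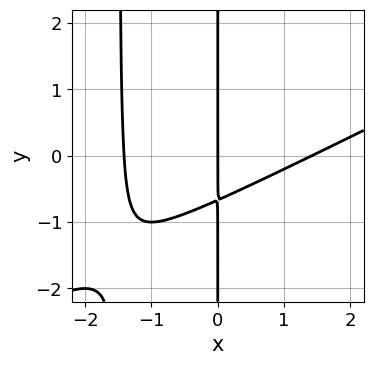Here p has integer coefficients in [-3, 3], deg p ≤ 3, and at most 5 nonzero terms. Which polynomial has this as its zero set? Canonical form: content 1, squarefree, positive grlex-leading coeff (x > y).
(a) Degree: no degree-2 curve has this shape, so deg p = 3.
(b) From the visible intercepts: it crosses the x-axis at the gridline x = 0; every point of the y-axis in the box is on the curve.
(c) Solving for integer coefficients yields p as stated.

x^3 - 2*x^2*y - 3*x*y - 2*x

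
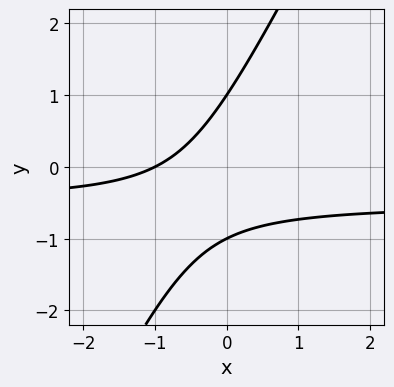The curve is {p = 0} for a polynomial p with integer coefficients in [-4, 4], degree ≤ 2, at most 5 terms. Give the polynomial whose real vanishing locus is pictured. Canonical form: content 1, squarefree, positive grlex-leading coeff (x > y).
2*x*y - y^2 + x + 1

1. deg p = 2. The shape is more complex than any degree-1 curve.
2. Checking where it meets the axes: one x-axis crossing is at x = -1; the y-axis gridline crossings are at y ∈ {-1, 1}.
3. Putting this together gives p.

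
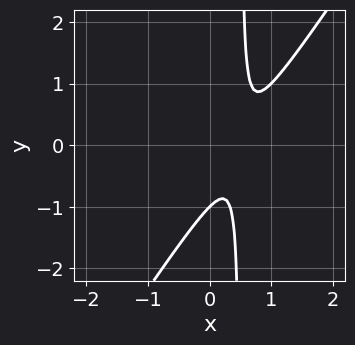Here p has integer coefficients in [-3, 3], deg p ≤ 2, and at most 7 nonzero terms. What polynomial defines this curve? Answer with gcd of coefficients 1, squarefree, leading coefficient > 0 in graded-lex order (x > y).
3*x^2 - 2*x*y - 3*x + y + 1

1. deg p = 2. The shape is more complex than any degree-1 curve.
2. Checking where it meets the axes: it crosses the y-axis at the gridline y = -1; the curve avoids every integer x-axis point in the box.
3. Solving for integer coefficients yields p as stated.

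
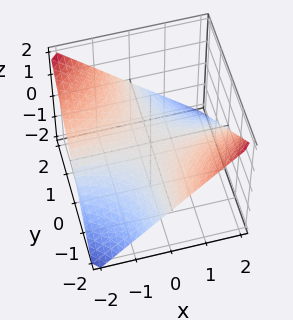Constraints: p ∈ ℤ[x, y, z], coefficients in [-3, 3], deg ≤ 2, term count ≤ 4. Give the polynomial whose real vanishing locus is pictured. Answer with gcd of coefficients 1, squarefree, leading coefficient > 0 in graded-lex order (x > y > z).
First, deg p = 2. A saddle surface; a quadric.
Next, reading off the gridlines: the visible y-axis segment lies entirely on the surface; the visible x-axis segment lies entirely on the surface; it crosses the z-axis at the gridline z = 0.
Finally, putting this together gives p.

x*y + 2*z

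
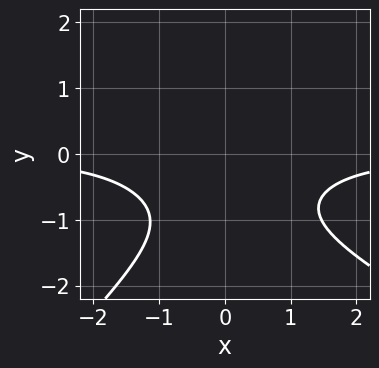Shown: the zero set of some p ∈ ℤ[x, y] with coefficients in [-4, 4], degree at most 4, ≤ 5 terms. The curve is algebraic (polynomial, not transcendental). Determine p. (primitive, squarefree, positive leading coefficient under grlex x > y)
1. deg p = 4. The shape is more complex than any degree-3 curve.
2. Against the integer gridlines: the curve avoids every integer y-axis point in the box; the curve avoids every integer x-axis point in the box.
3. Matching integer coefficients to the picture gives p.

x^2*y^2 + x*y^3 - 2*y^4 - 2*x^2*y - 3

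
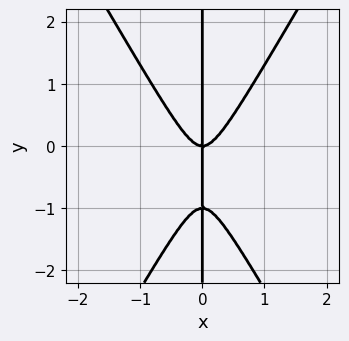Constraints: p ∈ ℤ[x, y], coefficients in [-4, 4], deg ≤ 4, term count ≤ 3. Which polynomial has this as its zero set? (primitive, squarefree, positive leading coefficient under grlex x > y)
1. The degree is 3 — a generic line meets the curve in up to 3 points.
2. From the axis intercepts and sections: one x-axis crossing is at x = 0; the visible y-axis segment lies entirely on the curve.
3. Together with the visible shape, these determine p as stated.

3*x^3 - x*y^2 - x*y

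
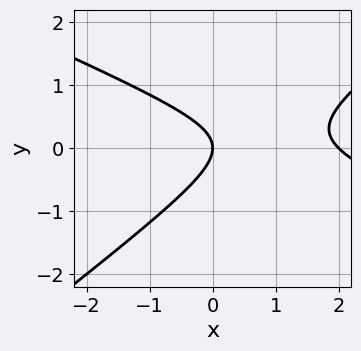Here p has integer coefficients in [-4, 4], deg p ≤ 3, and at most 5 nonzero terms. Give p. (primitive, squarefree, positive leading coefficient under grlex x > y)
(a) deg p = 2. A generic line meets the curve in up to 2 points.
(b) Observable constraints: it meets the y-axis at y = 0 (among the integer gridlines); among the integer gridlines, it crosses the x-axis at x ∈ {0, 2}.
(c) Solving for integer coefficients yields p as stated.

x^2 + x*y - 3*y^2 - 2*x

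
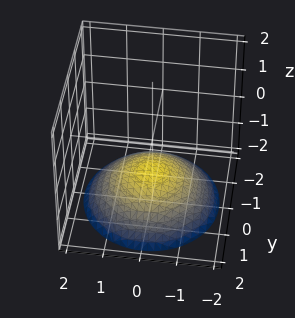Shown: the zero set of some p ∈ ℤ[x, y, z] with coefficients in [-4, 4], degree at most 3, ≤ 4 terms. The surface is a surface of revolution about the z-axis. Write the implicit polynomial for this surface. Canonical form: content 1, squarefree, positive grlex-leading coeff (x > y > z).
x^2 + y^2 + 3*z + 3

1. Degree: the shape is more complex than any degree-1 surface, so deg p = 2.
2. By symmetry, the z-axis is an axis of rotation, so x and y enter only as x² + y².
3. From the visible intercepts: it crosses the z-axis at the gridline z = -1; no x-intercept at any integer in the box; the surface avoids every integer y-axis point in the box; a circular section at z = -2 has radius between 1 and 2.
4. Matching integer coefficients to the picture gives p.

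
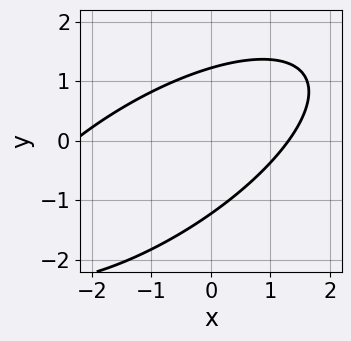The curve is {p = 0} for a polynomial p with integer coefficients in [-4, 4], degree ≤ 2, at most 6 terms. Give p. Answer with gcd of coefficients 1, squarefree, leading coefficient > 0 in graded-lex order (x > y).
First, degree: a generic line meets the curve in up to 2 points, so deg p = 2.
Finally, putting this together gives p.

x^2 - 2*x*y + 2*y^2 + x - 3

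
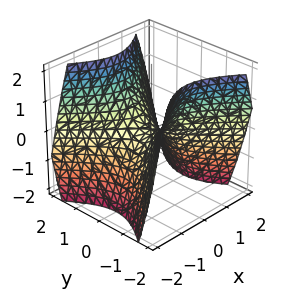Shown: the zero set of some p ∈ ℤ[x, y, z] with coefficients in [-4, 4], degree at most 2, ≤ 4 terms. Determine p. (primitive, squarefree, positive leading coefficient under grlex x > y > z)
The degree is 2 — a saddle surface; a quadric.
Symmetries: the y ↦ −y reflection is a symmetry, so y appears only in even powers; the x ↦ −x reflection is a symmetry, so x appears only in even powers.
Against the integer gridlines: it crosses the x-axis at the gridline x = 0; one z-axis crossing is at z = 0; it meets the y-axis at y = 0 (among the integer gridlines).
Matching integer coefficients to the picture gives p.

x^2 - y^2 + z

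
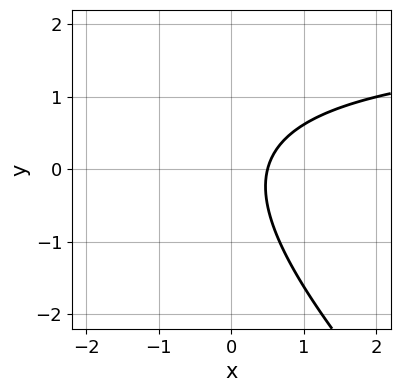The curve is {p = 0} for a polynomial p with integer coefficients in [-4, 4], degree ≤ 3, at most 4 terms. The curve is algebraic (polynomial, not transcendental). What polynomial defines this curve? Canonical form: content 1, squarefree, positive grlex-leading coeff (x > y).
The degree is 2 — no degree-1 curve has this shape.
Observable constraints: it misses every integer gridline on the y-axis.
These observations pin down the coefficients.

x*y + y^2 - 2*x + 1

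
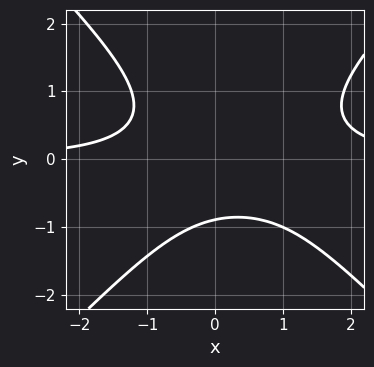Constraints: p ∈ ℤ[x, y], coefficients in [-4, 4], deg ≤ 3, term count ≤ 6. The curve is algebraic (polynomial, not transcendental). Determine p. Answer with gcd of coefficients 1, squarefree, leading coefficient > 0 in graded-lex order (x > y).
3*x^2*y - 3*y^3 - 2*x*y - y - 3

Degree: the shape is more complex than any degree-2 curve, so deg p = 3.
From the axis intercepts and sections: no x-intercept at any integer in the box.
Assembling these constraints gives the stated polynomial.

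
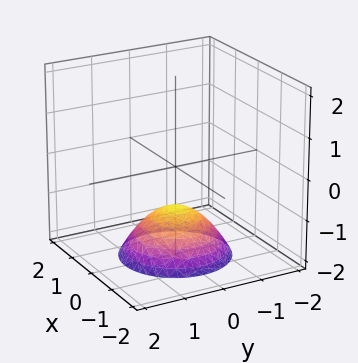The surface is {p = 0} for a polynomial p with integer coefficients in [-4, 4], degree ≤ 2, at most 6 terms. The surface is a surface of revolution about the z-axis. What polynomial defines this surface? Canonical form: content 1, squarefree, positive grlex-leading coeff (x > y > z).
deg p = 2.
Symmetry: every cross-section ⟂ z is a circle, so x, y appear only via x² + y².
Observable constraints: the surface avoids every integer x-axis point in the box; the surface avoids every integer y-axis point in the box.
Together with the visible shape, these determine p as stated.

2*x^2 + 2*y^2 + 3*z + 3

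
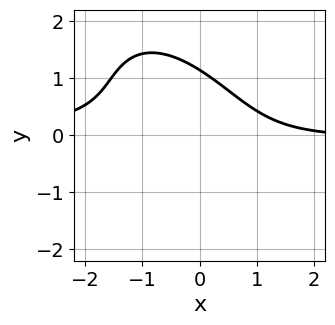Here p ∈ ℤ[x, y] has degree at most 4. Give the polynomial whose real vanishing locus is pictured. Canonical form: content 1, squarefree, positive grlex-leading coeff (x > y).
First, degree: the shape is more complex than any degree-2 curve, so deg p = 3.
Next, against the integer gridlines: it misses every integer gridline on the x-axis.
Finally, matching integer coefficients to the picture gives p.

3*x^2*y + 3*x*y^2 + 2*y^3 + x - 3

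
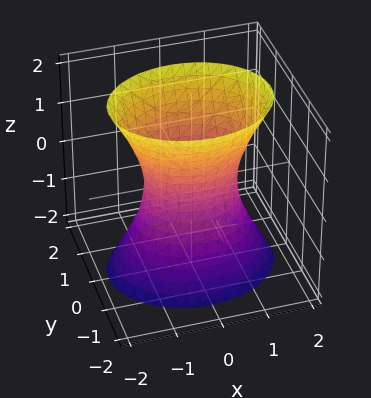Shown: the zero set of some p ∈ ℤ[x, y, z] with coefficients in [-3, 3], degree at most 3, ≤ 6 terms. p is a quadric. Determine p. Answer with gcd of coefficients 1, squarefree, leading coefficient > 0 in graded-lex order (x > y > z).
2*x^2 + 3*y^2 - z^2 - 2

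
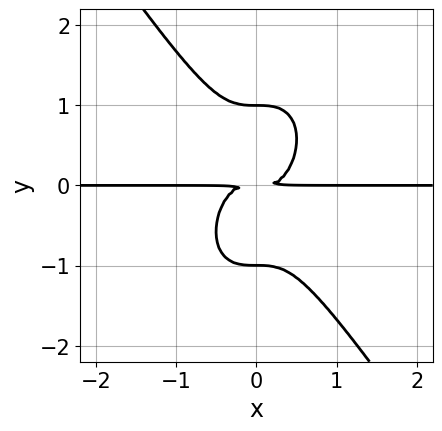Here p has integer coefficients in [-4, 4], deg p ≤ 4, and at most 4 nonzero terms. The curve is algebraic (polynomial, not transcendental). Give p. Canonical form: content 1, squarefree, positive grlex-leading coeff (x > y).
3*x^3*y + y^4 - y^2

1. deg p = 4.
2. From the axis intercepts and sections: the visible x-axis segment lies entirely on the curve; among the integer gridlines, it crosses the y-axis at y ∈ {-1, 1}.
3. Solving for integer coefficients yields p as stated.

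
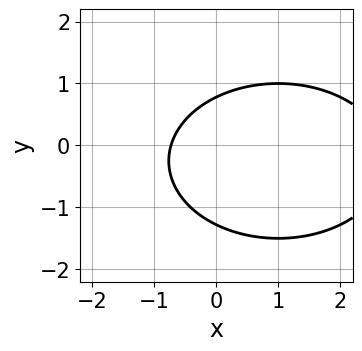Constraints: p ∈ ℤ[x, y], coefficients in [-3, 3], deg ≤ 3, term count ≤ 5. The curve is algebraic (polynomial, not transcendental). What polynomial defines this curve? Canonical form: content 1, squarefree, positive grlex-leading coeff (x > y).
1. Degree: a generic line meets the curve in up to 2 points, so deg p = 2.
2. Solving for integer coefficients yields p as stated.

x^2 + 2*y^2 - 2*x + y - 2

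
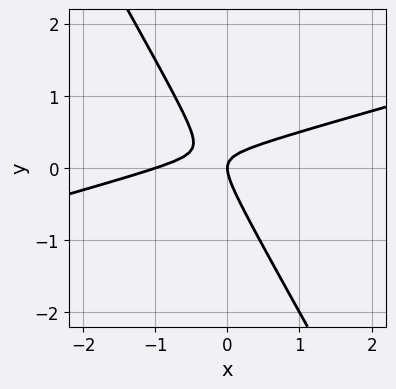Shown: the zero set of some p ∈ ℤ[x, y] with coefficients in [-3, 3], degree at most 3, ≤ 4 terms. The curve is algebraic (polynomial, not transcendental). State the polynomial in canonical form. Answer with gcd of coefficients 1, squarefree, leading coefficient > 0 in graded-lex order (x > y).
x^2 - 3*x*y - 2*y^2 + x

1. Degree: the shape is more complex than any degree-1 curve, so deg p = 2.
2. Against the integer gridlines: among the integer gridlines, it crosses the x-axis at x ∈ {-1, 0}; it crosses the y-axis at the gridline y = 0.
3. Assembling these constraints gives the stated polynomial.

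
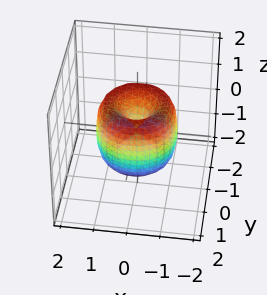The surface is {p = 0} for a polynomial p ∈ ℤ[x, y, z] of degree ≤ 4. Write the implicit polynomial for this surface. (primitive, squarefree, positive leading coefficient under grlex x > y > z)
2*x^4 + 4*x^2*y^2 + 2*y^4 - 3*x^2 - 3*y^2 + z^2

1. deg p = 4. A generic line meets the surface in up to 4 points.
2. Symmetries: rotational symmetry about the z-axis ⇒ p depends on x, y only through x² + y².
3. Against the integer gridlines: a circular section at z = 0 has radius between 1 and 2; one x-axis crossing is at x = 0; it crosses the y-axis at the gridline y = 0; it crosses the z-axis at the gridline z = 0.
4. Assembling these constraints gives the stated polynomial.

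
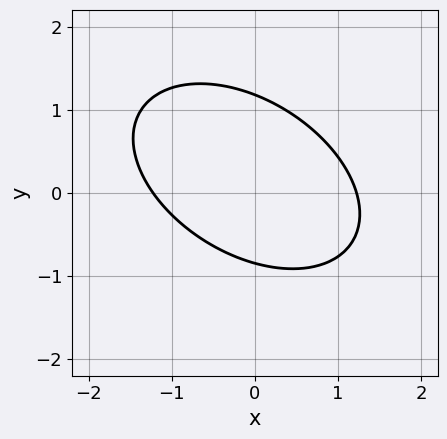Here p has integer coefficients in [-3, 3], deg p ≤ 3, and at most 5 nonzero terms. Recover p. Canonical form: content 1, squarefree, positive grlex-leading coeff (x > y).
1. Degree: a generic line meets the curve in up to 2 points, so deg p = 2.
2. Solving for integer coefficients yields p as stated.

2*x^2 + 2*x*y + 3*y^2 - y - 3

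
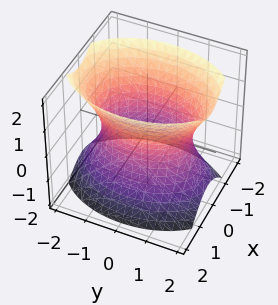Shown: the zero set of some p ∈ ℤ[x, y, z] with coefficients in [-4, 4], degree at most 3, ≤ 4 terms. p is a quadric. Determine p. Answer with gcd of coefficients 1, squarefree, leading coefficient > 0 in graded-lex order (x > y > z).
1. Degree: one connected sheet with a waist; a quadric, so deg p = 2.
2. Symmetries: the x ↦ −x reflection is a symmetry, so x appears only in even powers; mirror symmetry z ↦ −z ⇒ only even powers of z; mirror symmetry y ↦ −y ⇒ only even powers of y.
3. From the visible intercepts: the surface avoids every integer z-axis point in the box; the x-axis gridline crossings are at x ∈ {-1, 1}.
4. The integer polynomial consistent with all of this is the stated p.

2*x^2 + y^2 - z^2 - 2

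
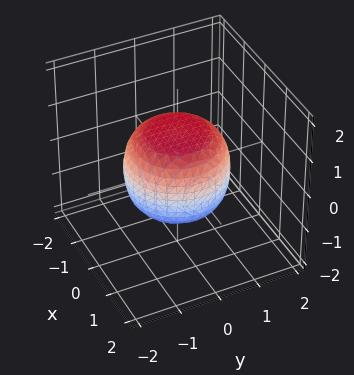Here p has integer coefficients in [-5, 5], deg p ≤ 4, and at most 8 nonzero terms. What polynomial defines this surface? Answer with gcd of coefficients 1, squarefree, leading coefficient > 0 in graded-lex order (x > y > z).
2*x^4 + 4*x^2*y^2 + 2*y^4 - x^2 - y^2 + 3*z^2 - 3

First, deg p = 4. No degree-3 surface has this shape.
Then, by symmetry, the z-axis is an axis of rotation, so x and y enter only as x² + y².
Then, checking where it meets the axes: a circular section at z = 0 has radius between 1 and 2; among the integer gridlines, it crosses the z-axis at z ∈ {-1, 1}.
Finally, matching integer coefficients to the picture gives p.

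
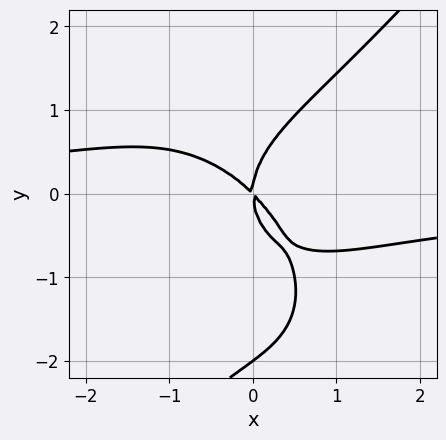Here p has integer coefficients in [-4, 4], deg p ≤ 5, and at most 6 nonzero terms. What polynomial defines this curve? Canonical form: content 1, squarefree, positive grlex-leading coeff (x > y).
(a) deg p = 4. The shape is more complex than any degree-3 curve.
(b) Against the integer gridlines: the y-axis gridline crossings are at y ∈ {-2, 0}; it crosses the x-axis at the gridline x = 0.
(c) The integer polynomial consistent with all of this is the stated p.

2*x^3*y - y^4 - 2*y^3 + 3*x^2 + 3*x*y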